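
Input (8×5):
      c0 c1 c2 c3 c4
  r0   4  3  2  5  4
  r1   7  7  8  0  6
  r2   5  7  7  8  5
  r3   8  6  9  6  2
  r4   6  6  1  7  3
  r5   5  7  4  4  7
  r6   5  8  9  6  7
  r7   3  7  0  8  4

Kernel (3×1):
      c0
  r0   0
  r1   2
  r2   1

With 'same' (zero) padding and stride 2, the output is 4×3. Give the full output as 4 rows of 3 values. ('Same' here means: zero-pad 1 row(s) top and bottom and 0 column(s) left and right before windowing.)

Output[0,0]: The receptive field on the zero-padded input at this output position is [0 / 4 / 7]. Elementwise product with the kernel and sum: 4·2 + 7·1.
Output[0,1]: The receptive field on the zero-padded input at this output position is [0 / 2 / 8]. Elementwise product with the kernel and sum: 2·2 + 8·1.

15 12 14
18 23 12
17 6 13
13 18 18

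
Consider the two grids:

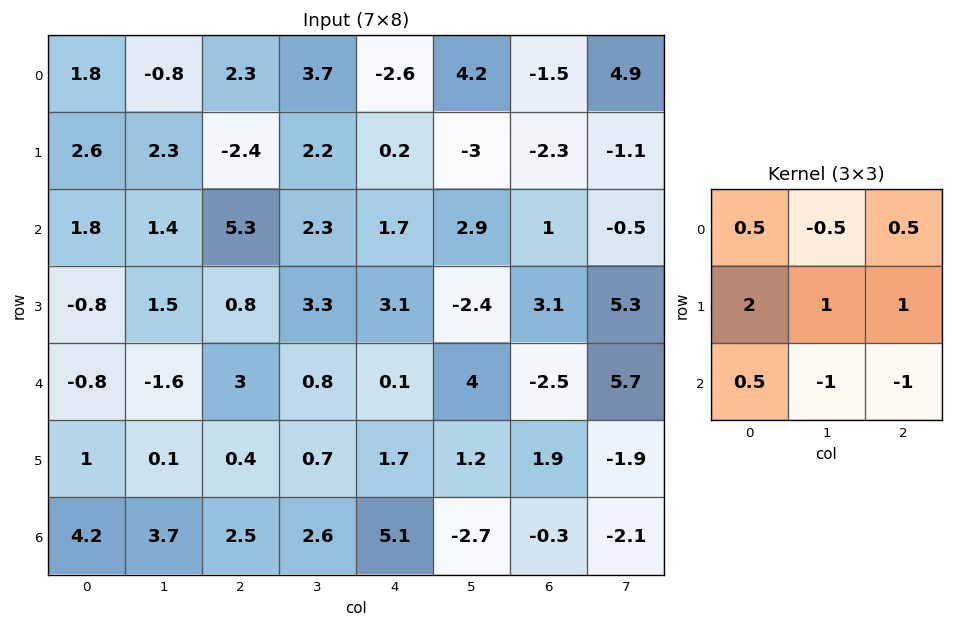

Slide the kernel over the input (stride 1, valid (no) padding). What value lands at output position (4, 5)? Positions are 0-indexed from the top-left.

The receptive field on the input at this output position is [4 -2.5 5.7 / 1.2 1.9 -1.9 / -2.7 -0.3 -2.1]. Elementwise product with the kernel and sum: 4·0.5 + -2.5·-0.5 + 5.7·0.5 + 1.2·2 + 1.9·1 + -1.9·1 + -2.7·0.5 + -0.3·-1 + -2.1·-1.

9.55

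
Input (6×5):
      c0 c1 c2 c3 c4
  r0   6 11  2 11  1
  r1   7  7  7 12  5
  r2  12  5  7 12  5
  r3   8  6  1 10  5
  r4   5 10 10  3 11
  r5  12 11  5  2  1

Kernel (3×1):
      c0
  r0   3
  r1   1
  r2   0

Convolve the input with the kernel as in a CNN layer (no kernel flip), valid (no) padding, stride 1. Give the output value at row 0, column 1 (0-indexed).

40

The receptive field on the input at this output position is [11 / 7 / 5]. Elementwise product with the kernel and sum: 11·3 + 7·1.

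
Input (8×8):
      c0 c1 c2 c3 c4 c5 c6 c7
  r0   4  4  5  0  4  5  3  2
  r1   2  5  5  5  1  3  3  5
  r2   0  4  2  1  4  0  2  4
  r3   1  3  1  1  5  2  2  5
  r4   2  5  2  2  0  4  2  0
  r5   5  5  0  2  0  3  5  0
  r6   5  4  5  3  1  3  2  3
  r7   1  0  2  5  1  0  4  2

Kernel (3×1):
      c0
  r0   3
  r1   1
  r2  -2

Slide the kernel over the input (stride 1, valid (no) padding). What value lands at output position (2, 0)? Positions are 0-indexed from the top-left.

-3

The receptive field on the input at this output position is [0 / 1 / 2]. Elementwise product with the kernel and sum: 0·3 + 1·1 + 2·-2.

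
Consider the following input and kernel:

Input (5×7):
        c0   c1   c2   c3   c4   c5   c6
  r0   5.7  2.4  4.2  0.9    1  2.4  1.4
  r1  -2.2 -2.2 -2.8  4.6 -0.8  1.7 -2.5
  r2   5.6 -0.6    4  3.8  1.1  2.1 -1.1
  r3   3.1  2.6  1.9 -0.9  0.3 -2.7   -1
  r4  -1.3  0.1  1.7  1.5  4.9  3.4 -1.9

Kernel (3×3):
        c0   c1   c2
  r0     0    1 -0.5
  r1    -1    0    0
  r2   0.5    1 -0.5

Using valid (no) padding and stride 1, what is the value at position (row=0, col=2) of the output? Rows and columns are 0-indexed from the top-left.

The receptive field on the input at this output position is [4.2 0.9 1 / -2.8 4.6 -0.8 / 4 3.8 1.1]. Elementwise product with the kernel and sum: 0.9·1 + 1·-0.5 + -2.8·-1 + 4·0.5 + 3.8·1 + 1.1·-0.5.

8.45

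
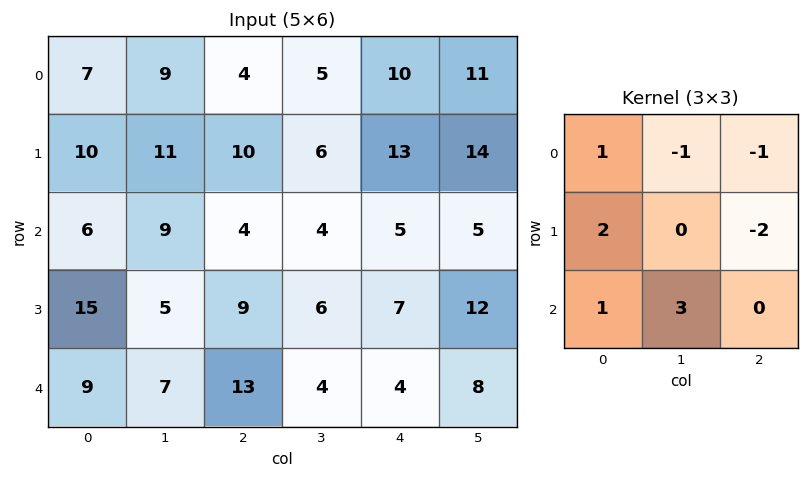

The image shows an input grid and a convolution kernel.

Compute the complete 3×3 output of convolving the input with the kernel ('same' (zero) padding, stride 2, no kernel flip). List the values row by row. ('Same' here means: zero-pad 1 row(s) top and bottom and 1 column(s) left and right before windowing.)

Output[0,0]: The receptive field on the zero-padded input at this output position is [0 0 0 / 0 7 9 / 0 10 11]. Elementwise product with the kernel and sum: 0·1 + 0·-1 + 0·-1 + 0·2 + 9·-2 + 0·1 + 10·3.

12 49 33
6 37 4
-34 -4 -21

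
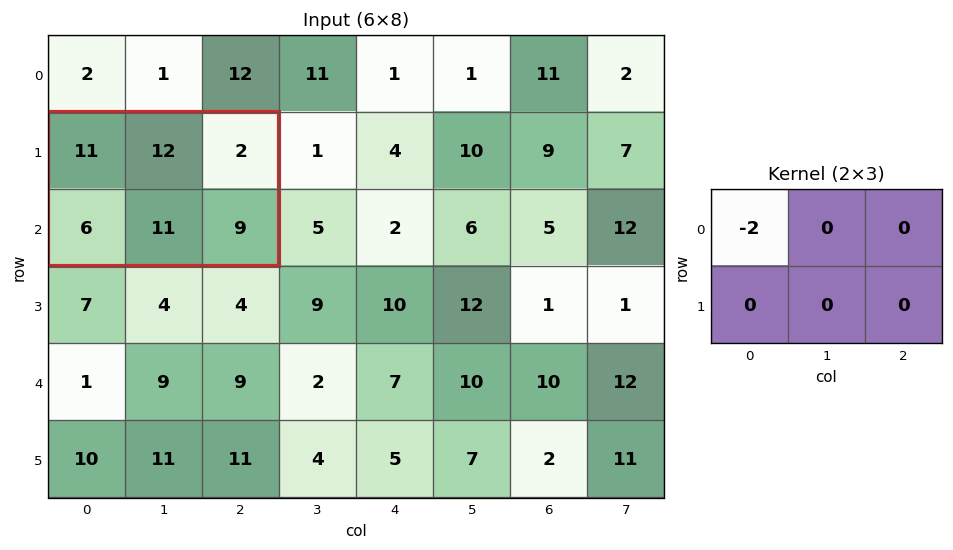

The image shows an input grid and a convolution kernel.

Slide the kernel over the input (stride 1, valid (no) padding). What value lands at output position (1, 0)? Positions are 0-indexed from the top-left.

The receptive field on the input at this output position is [11 12 2 / 6 11 9]. Elementwise product with the kernel and sum: 11·-2.

-22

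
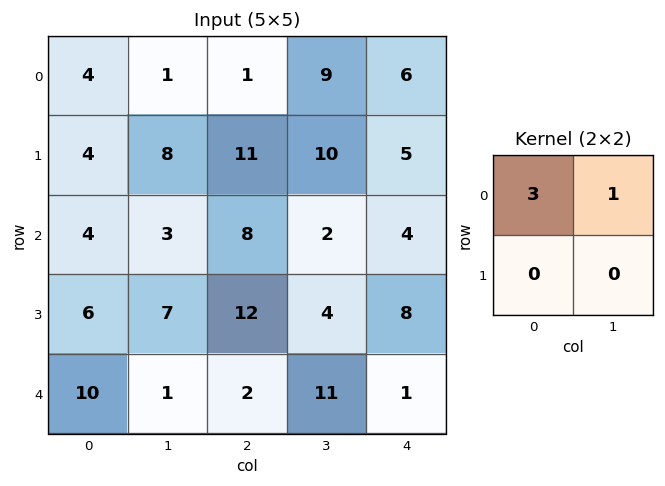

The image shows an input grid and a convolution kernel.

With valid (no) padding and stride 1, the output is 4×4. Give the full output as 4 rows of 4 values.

Output[0,0]: The receptive field on the input at this output position is [4 1 / 4 8]. Elementwise product with the kernel and sum: 4·3 + 1·1.
Output[0,1]: The receptive field on the input at this output position is [1 1 / 8 11]. Elementwise product with the kernel and sum: 1·3 + 1·1.

13 4 12 33
20 35 43 35
15 17 26 10
25 33 40 20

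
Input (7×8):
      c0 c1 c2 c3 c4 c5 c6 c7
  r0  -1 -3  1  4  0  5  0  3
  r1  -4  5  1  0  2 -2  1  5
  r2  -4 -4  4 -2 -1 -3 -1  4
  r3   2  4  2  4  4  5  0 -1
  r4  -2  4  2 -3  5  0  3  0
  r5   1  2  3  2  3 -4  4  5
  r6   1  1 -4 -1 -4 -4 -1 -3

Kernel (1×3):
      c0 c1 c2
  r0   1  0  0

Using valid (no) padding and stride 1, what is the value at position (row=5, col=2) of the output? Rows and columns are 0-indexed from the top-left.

The receptive field on the input at this output position is [3 2 3]. Elementwise product with the kernel and sum: 3·1.

3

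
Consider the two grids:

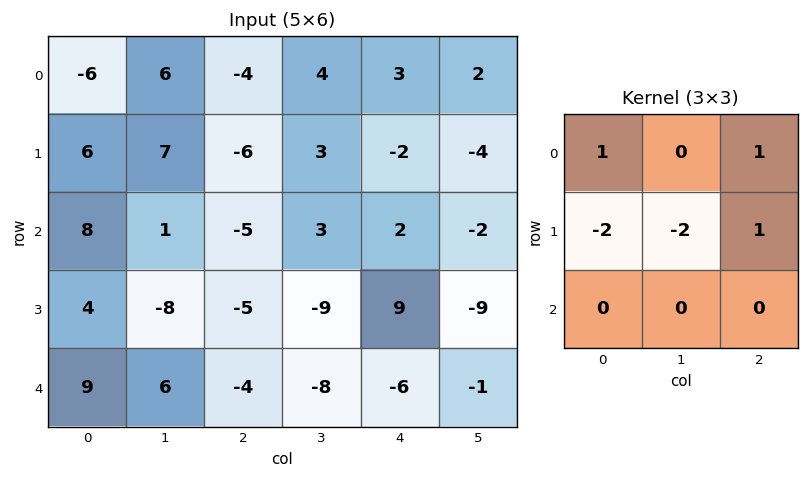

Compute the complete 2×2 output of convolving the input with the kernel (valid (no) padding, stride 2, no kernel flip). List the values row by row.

-42 3
6 34

Output[0,0]: The receptive field on the input at this output position is [-6 6 -4 / 6 7 -6 / 8 1 -5]. Elementwise product with the kernel and sum: -6·1 + -4·1 + 6·-2 + 7·-2 + -6·1.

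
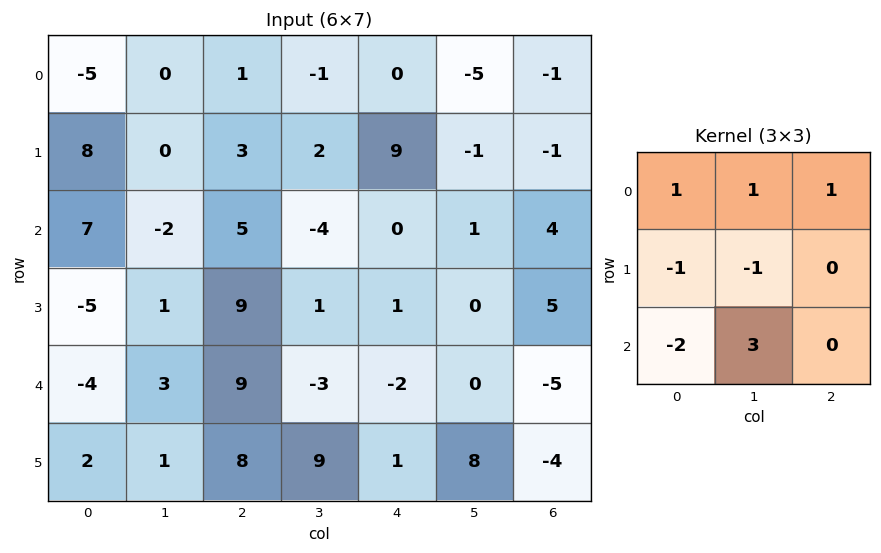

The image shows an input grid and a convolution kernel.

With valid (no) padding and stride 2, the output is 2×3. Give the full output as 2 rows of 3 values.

Output[0,0]: The receptive field on the input at this output position is [-5 0 1 / 8 0 3 / 7 -2 5]. Elementwise product with the kernel and sum: -5·1 + 0·1 + 1·1 + 8·-1 + 0·-1 + 7·-2 + -2·3.

-32 -27 -11
31 -36 8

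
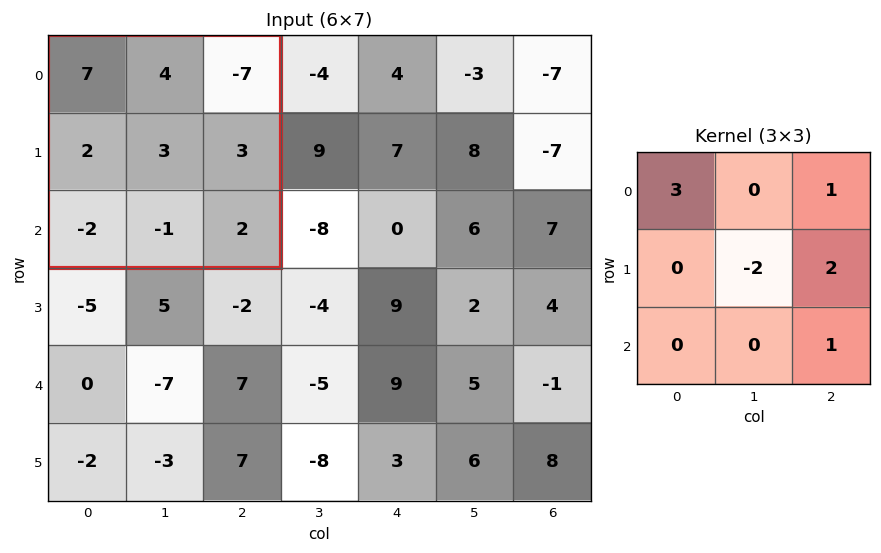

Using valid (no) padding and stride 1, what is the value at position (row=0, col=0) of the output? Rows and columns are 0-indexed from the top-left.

16

The receptive field on the input at this output position is [7 4 -7 / 2 3 3 / -2 -1 2]. Elementwise product with the kernel and sum: 7·3 + -7·1 + 3·-2 + 3·2 + 2·1.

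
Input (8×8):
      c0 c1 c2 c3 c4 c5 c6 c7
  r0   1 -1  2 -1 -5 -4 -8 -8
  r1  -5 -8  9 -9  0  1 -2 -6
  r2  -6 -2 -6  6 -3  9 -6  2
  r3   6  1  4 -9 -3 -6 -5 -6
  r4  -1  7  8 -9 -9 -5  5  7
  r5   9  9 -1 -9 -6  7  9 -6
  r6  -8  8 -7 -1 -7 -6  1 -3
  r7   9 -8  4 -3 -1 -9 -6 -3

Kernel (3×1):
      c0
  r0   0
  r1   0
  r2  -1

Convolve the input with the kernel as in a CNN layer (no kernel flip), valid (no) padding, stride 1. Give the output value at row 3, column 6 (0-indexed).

-9

The receptive field on the input at this output position is [-5 / 5 / 9]. Elementwise product with the kernel and sum: 9·-1.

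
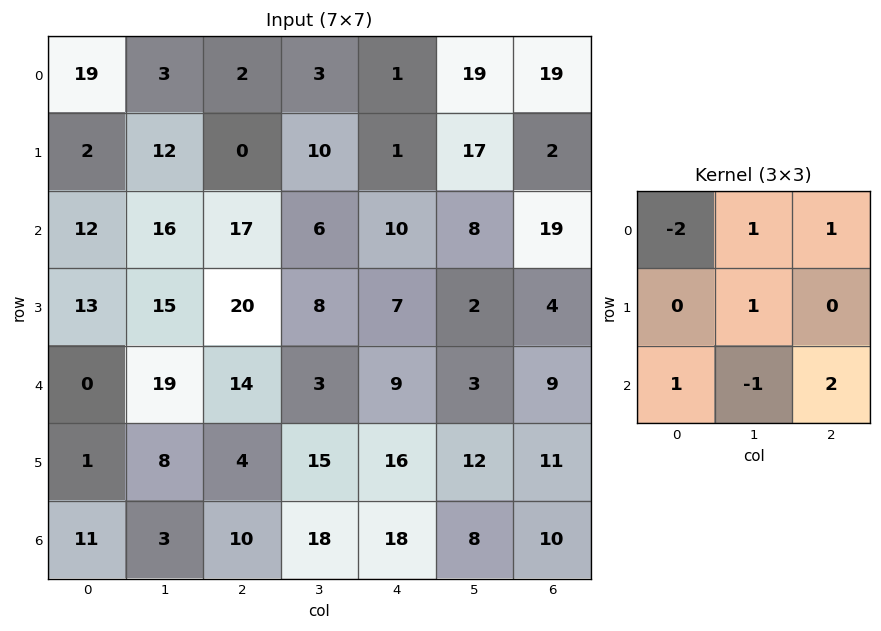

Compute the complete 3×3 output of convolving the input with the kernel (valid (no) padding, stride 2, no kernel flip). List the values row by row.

Output[0,0]: The receptive field on the input at this output position is [19 3 2 / 2 12 0 / 12 16 17]. Elementwise product with the kernel and sum: 19·-2 + 3·1 + 2·1 + 12·1 + 12·1 + 16·-1 + 17·2.

9 41 93
33 19 33
69 27 36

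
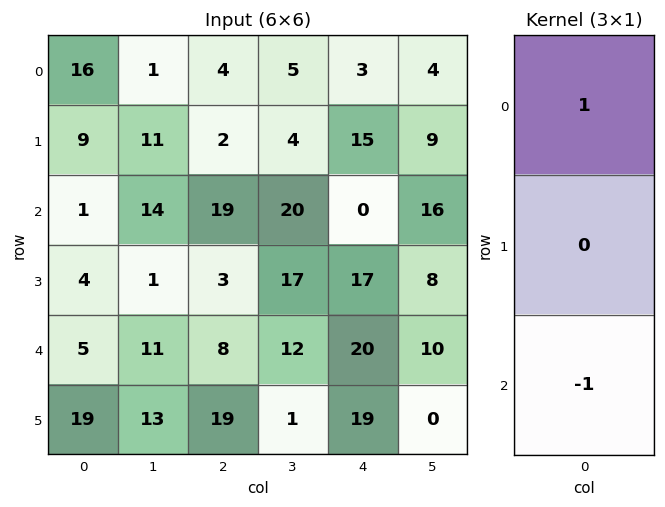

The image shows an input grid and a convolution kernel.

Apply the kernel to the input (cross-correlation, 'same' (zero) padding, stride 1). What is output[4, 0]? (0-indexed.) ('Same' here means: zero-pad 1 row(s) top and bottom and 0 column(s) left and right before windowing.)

-15

The receptive field on the zero-padded input at this output position is [4 / 5 / 19]. Elementwise product with the kernel and sum: 4·1 + 19·-1.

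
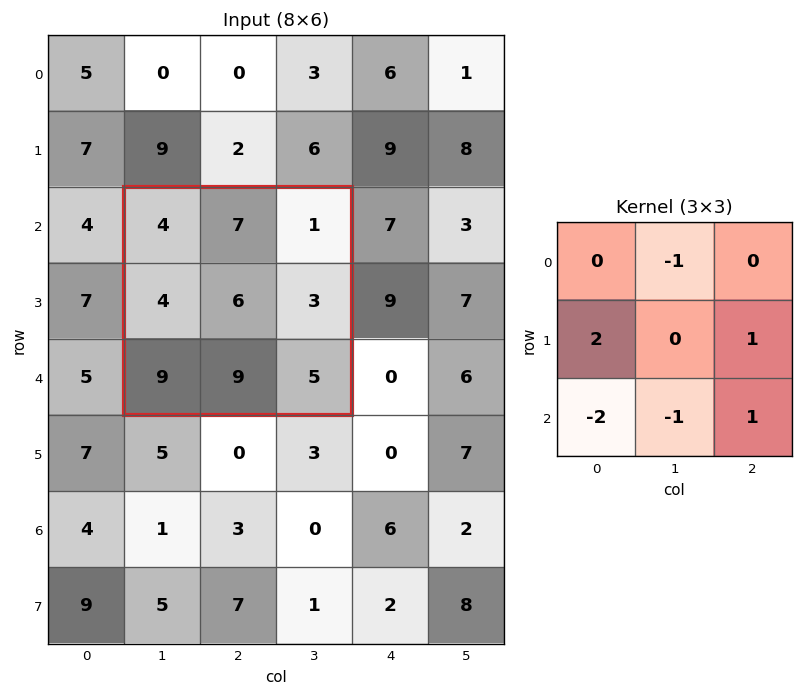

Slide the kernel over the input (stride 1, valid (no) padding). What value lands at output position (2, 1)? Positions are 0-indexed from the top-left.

-18

The receptive field on the input at this output position is [4 7 1 / 4 6 3 / 9 9 5]. Elementwise product with the kernel and sum: 7·-1 + 4·2 + 3·1 + 9·-2 + 9·-1 + 5·1.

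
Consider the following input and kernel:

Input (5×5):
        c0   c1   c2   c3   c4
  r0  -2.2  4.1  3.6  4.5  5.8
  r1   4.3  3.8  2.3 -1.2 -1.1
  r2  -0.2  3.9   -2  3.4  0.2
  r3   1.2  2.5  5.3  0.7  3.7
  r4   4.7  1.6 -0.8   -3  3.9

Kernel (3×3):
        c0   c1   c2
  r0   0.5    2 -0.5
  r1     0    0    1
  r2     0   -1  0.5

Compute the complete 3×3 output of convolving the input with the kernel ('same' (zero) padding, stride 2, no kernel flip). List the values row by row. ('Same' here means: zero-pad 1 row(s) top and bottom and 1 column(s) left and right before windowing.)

1.7 1.6 1.1
10.65 5.55 -6.5
2.75 8.5 7.75

Output[0,0]: The receptive field on the zero-padded input at this output position is [0 0 0 / 0 -2.2 4.1 / 0 4.3 3.8]. Elementwise product with the kernel and sum: 0·0.5 + 0·2 + 0·-0.5 + 4.1·1 + 4.3·-1 + 3.8·0.5.
Output[0,1]: The receptive field on the zero-padded input at this output position is [0 0 0 / 4.1 3.6 4.5 / 3.8 2.3 -1.2]. Elementwise product with the kernel and sum: 0·0.5 + 0·2 + 0·-0.5 + 4.5·1 + 2.3·-1 + -1.2·0.5.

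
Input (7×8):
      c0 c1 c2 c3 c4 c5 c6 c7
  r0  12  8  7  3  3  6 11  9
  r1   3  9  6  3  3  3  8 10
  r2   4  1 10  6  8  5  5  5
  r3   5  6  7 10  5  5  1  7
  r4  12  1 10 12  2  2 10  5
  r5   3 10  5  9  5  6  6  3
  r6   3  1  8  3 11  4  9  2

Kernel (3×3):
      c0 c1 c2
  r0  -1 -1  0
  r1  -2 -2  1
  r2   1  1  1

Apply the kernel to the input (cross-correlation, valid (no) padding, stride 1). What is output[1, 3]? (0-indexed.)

The receptive field on the input at this output position is [3 3 3 / 6 8 5 / 10 5 5]. Elementwise product with the kernel and sum: 3·-1 + 3·-1 + 6·-2 + 8·-2 + 5·1 + 10·1 + 5·1 + 5·1.

-9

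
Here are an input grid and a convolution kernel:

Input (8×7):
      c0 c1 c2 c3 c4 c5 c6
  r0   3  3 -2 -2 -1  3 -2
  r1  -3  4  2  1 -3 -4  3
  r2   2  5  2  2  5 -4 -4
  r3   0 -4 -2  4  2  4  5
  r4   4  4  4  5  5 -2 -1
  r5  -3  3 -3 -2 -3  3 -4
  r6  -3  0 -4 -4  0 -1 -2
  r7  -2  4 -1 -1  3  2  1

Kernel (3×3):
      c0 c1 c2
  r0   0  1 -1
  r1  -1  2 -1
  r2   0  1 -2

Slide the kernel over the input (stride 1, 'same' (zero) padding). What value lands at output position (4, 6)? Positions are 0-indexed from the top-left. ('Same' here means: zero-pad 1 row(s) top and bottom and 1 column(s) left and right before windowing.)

The receptive field on the zero-padded input at this output position is [4 5 0 / -2 -1 0 / 3 -4 0]. Elementwise product with the kernel and sum: 5·1 + 0·-1 + -2·-1 + -1·2 + 0·-1 + -4·1 + 0·-2.

1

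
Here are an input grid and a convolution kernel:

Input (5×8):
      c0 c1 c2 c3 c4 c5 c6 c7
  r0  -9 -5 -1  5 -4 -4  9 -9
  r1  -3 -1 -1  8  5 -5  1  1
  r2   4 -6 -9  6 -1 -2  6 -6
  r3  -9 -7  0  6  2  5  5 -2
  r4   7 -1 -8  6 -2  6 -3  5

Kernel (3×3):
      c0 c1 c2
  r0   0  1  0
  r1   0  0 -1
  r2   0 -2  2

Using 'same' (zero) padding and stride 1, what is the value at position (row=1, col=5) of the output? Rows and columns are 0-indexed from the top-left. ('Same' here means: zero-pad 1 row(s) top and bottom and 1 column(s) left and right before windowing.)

11

The receptive field on the zero-padded input at this output position is [-4 -4 9 / 5 -5 1 / -1 -2 6]. Elementwise product with the kernel and sum: -4·1 + 1·-1 + -2·-2 + 6·2.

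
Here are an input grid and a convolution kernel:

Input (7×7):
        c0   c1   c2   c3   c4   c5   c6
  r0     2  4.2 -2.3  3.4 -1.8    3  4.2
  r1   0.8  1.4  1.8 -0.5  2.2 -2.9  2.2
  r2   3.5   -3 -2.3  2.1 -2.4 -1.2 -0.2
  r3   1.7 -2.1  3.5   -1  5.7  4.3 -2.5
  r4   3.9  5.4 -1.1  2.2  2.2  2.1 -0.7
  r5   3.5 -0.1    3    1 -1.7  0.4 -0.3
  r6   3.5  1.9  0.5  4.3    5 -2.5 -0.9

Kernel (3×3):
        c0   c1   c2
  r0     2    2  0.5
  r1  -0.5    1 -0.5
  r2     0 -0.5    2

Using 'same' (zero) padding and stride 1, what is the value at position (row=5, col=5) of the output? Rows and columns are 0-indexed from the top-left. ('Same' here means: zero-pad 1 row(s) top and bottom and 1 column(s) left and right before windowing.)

9.1

The receptive field on the zero-padded input at this output position is [2.2 2.1 -0.7 / -1.7 0.4 -0.3 / 5 -2.5 -0.9]. Elementwise product with the kernel and sum: 2.2·2 + 2.1·2 + -0.7·0.5 + -1.7·-0.5 + 0.4·1 + -0.3·-0.5 + -2.5·-0.5 + -0.9·2.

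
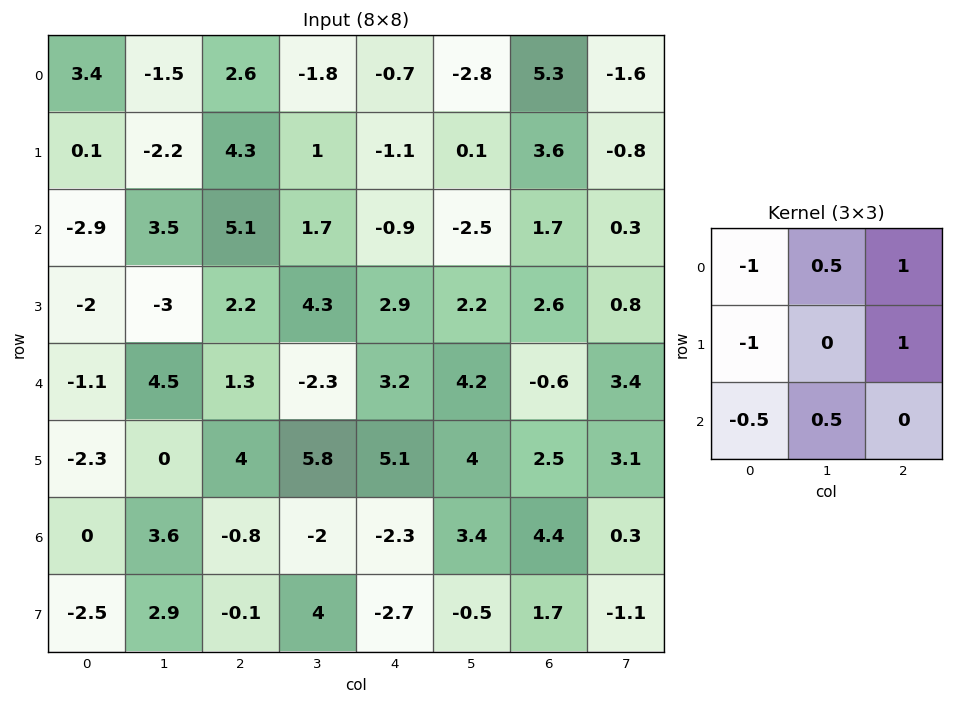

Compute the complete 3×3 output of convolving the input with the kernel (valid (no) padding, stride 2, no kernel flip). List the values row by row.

Output[0,0]: The receptive field on the input at this output position is [3.4 -1.5 2.6 / 0.1 -2.2 4.3 / -2.9 3.5 5.1]. Elementwise product with the kernel and sum: 3.4·-1 + -1.5·0.5 + 2.6·1 + 0.1·-1 + 4.3·1 + -2.9·-0.5 + 3.5·0.5.
Output[0,1]: The receptive field on the input at this output position is [2.6 -1.8 -0.7 / 4.3 1 -1.1 / 5.1 1.7 -0.9]. Elementwise product with the kernel and sum: 2.6·-1 + -1.8·0.5 + -0.7·1 + 4.3·-1 + -1.1·1 + 5.1·-0.5 + 1.7·0.5.

5.85 -11.3 8.5
16.75 -6.25 1.55
12.75 1.25 -1.45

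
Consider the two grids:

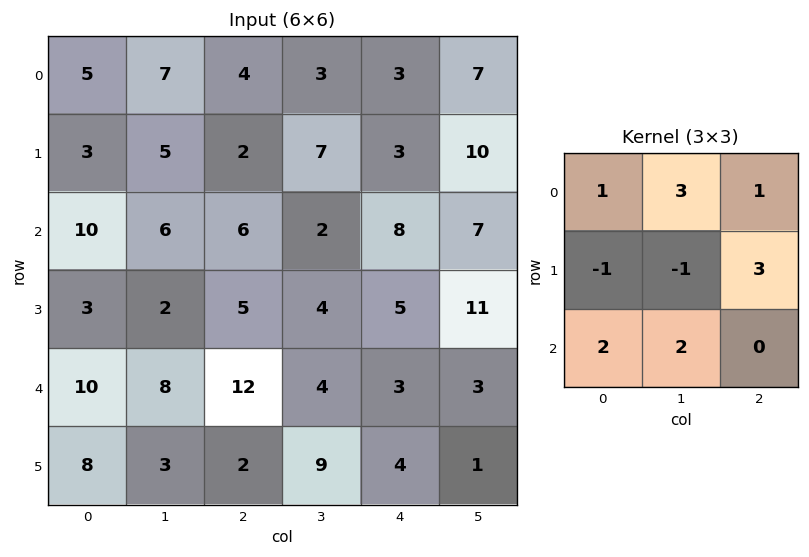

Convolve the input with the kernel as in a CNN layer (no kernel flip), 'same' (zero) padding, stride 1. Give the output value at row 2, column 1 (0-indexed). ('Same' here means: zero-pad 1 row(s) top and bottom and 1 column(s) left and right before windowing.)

32

The receptive field on the zero-padded input at this output position is [3 5 2 / 10 6 6 / 3 2 5]. Elementwise product with the kernel and sum: 3·1 + 5·3 + 2·1 + 10·-1 + 6·-1 + 6·3 + 3·2 + 2·2.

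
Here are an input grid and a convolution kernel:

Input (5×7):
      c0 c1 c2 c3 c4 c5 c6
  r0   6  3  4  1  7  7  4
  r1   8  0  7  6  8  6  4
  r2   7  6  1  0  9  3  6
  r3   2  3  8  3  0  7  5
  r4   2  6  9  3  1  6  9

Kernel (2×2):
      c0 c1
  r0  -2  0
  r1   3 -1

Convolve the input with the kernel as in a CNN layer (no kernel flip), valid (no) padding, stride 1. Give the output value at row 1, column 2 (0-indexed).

The receptive field on the input at this output position is [7 6 / 1 0]. Elementwise product with the kernel and sum: 7·-2 + 1·3 + 0·-1.

-11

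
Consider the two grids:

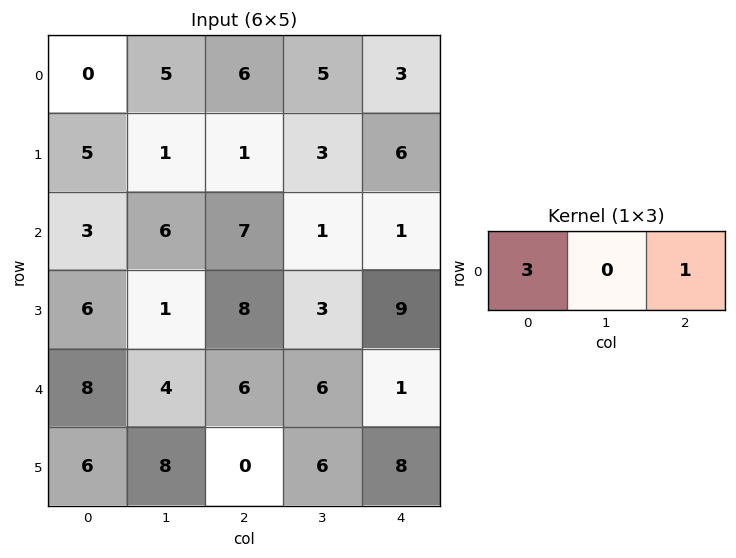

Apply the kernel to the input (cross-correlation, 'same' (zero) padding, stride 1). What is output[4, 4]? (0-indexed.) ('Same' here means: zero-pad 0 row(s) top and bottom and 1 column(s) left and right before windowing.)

The receptive field on the zero-padded input at this output position is [6 1 0]. Elementwise product with the kernel and sum: 6·3 + 0·1.

18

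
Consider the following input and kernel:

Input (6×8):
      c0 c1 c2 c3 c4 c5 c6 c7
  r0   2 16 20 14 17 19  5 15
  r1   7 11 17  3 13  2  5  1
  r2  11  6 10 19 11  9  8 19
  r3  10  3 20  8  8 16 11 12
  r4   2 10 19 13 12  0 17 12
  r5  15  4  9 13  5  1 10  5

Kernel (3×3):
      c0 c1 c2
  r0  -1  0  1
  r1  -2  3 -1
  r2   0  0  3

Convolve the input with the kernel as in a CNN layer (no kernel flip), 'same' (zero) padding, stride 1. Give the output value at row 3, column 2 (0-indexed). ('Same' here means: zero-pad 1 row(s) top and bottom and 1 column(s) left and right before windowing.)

The receptive field on the zero-padded input at this output position is [6 10 19 / 3 20 8 / 10 19 13]. Elementwise product with the kernel and sum: 6·-1 + 19·1 + 3·-2 + 20·3 + 8·-1 + 13·3.

98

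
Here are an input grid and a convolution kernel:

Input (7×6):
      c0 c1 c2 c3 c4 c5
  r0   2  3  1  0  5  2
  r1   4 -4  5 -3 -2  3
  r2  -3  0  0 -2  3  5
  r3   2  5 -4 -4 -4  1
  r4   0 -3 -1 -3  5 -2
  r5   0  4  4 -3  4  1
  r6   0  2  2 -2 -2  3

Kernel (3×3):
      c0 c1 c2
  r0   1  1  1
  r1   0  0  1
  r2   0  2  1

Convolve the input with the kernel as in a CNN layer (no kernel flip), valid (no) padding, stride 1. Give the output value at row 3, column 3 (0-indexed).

0

The receptive field on the input at this output position is [-4 -4 1 / -3 5 -2 / -3 4 1]. Elementwise product with the kernel and sum: -4·1 + -4·1 + 1·1 + -2·1 + 4·2 + 1·1.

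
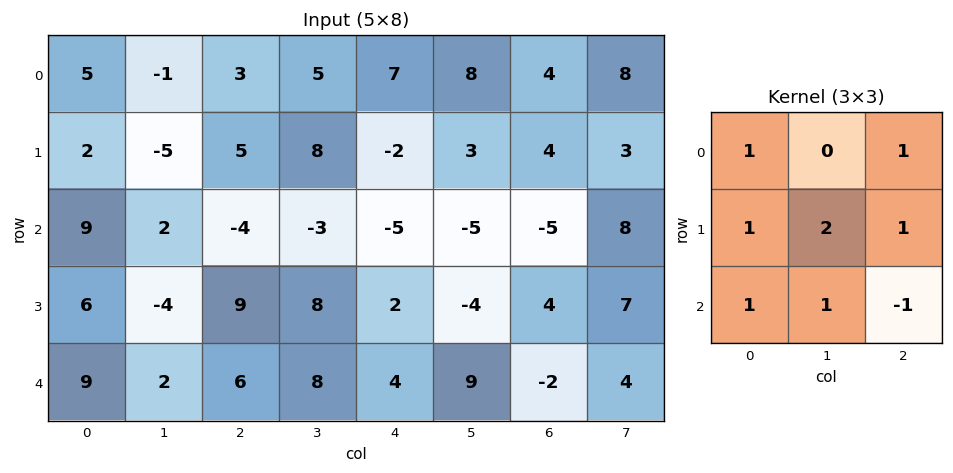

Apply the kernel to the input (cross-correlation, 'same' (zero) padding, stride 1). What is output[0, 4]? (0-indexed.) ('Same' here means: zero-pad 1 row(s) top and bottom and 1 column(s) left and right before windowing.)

30

The receptive field on the zero-padded input at this output position is [0 0 0 / 5 7 8 / 8 -2 3]. Elementwise product with the kernel and sum: 0·1 + 0·1 + 5·1 + 7·2 + 8·1 + 8·1 + -2·1 + 3·-1.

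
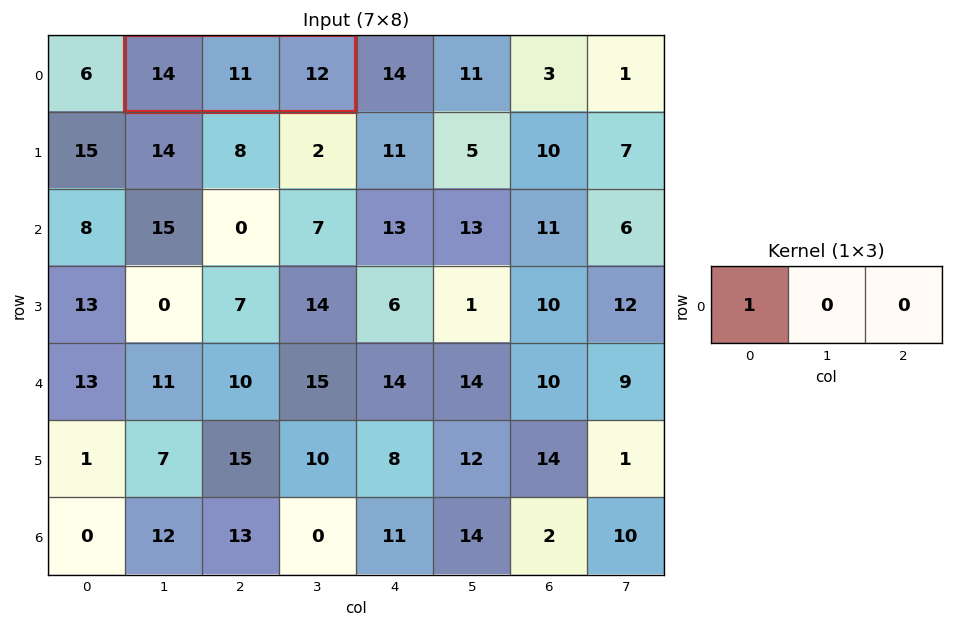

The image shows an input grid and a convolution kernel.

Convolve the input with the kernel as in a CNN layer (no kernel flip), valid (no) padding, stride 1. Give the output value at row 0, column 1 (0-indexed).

14

The receptive field on the input at this output position is [14 11 12]. Elementwise product with the kernel and sum: 14·1.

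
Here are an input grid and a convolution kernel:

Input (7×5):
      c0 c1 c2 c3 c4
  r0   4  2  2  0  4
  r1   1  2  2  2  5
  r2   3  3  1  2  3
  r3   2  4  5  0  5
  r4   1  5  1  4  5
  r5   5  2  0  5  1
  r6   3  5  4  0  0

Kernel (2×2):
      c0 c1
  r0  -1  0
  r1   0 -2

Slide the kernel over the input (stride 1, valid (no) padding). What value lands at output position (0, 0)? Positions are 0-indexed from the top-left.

The receptive field on the input at this output position is [4 2 / 1 2]. Elementwise product with the kernel and sum: 4·-1 + 2·-2.

-8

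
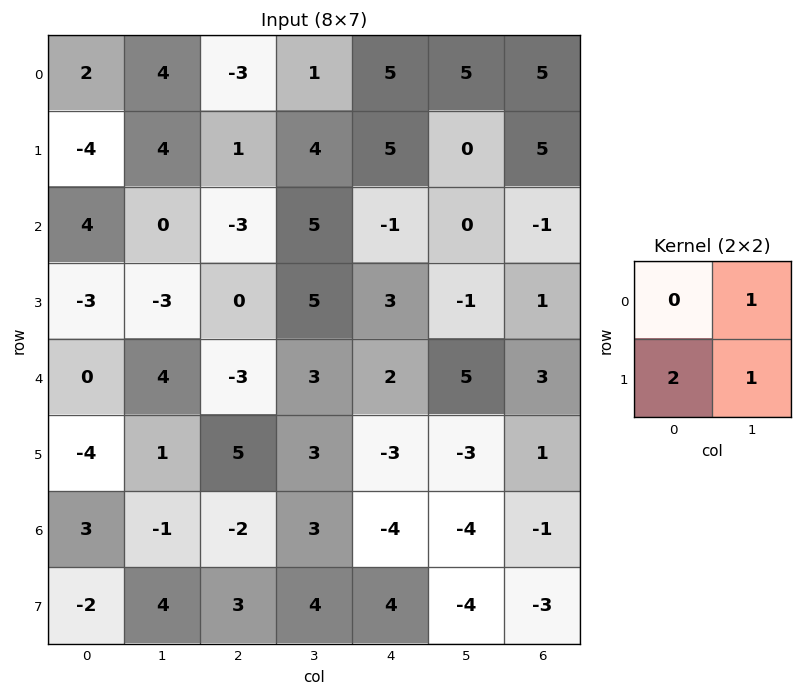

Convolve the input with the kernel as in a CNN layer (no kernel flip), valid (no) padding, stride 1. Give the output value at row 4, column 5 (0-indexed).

The receptive field on the input at this output position is [5 3 / -3 1]. Elementwise product with the kernel and sum: 3·1 + -3·2 + 1·1.

-2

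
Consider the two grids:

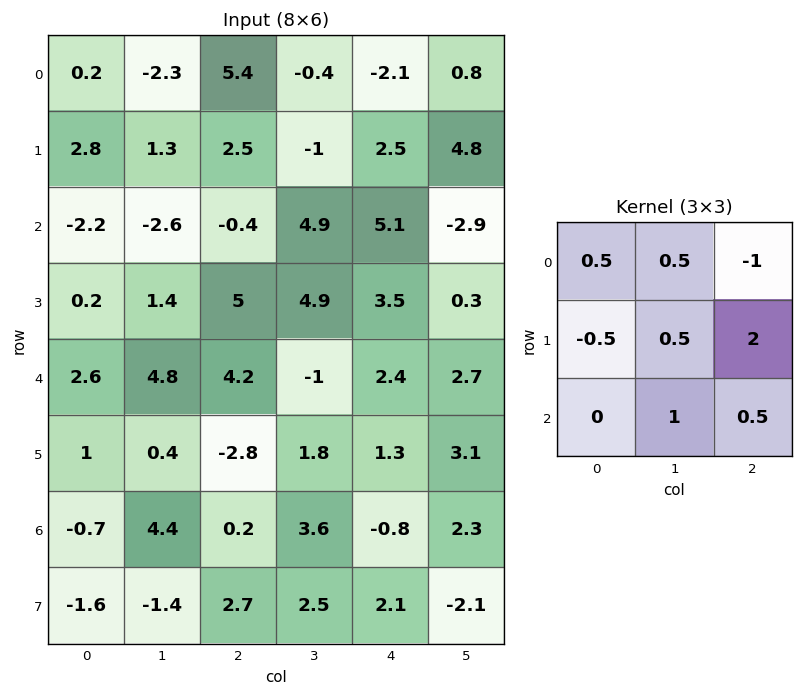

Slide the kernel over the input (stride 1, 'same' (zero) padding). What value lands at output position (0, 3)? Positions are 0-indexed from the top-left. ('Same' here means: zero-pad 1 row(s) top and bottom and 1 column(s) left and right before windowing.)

-6.85

The receptive field on the zero-padded input at this output position is [0 0 0 / 5.4 -0.4 -2.1 / 2.5 -1 2.5]. Elementwise product with the kernel and sum: 0·0.5 + 0·0.5 + 0·-1 + 5.4·-0.5 + -0.4·0.5 + -2.1·2 + -1·1 + 2.5·0.5.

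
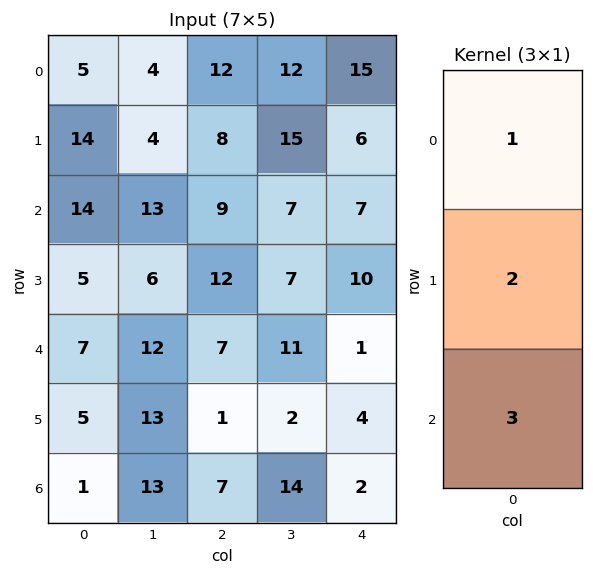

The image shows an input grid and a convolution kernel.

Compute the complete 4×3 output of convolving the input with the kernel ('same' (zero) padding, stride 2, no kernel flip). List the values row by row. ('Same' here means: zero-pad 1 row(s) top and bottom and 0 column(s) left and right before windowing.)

52 48 48
57 62 50
34 29 24
7 15 8

Output[0,0]: The receptive field on the zero-padded input at this output position is [0 / 5 / 14]. Elementwise product with the kernel and sum: 0·1 + 5·2 + 14·3.
Output[0,1]: The receptive field on the zero-padded input at this output position is [0 / 12 / 8]. Elementwise product with the kernel and sum: 0·1 + 12·2 + 8·3.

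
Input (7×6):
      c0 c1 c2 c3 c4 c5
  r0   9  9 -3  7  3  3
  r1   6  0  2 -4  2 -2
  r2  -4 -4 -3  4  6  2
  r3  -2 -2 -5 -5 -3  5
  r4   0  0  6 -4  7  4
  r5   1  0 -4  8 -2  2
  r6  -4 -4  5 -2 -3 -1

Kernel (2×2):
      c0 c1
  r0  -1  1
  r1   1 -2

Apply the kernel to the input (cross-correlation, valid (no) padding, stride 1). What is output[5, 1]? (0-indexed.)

-18

The receptive field on the input at this output position is [0 -4 / -4 5]. Elementwise product with the kernel and sum: 0·-1 + -4·1 + -4·1 + 5·-2.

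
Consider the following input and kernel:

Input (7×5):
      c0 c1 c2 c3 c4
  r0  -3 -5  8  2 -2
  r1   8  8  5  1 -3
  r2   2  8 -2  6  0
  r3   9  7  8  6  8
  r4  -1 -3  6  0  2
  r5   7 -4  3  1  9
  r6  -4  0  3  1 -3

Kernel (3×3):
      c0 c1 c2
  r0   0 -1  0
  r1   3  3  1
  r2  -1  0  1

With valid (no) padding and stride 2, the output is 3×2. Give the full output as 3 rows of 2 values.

Output[0,0]: The receptive field on the input at this output position is [-3 -5 8 / 8 8 5 / 2 8 -2]. Elementwise product with the kernel and sum: -5·-1 + 8·3 + 8·3 + 5·1 + 2·-1 + -2·1.
Output[0,1]: The receptive field on the input at this output position is [8 2 -2 / 5 1 -3 / -2 6 0]. Elementwise product with the kernel and sum: 2·-1 + 5·3 + 1·3 + -3·1 + -2·-1 + 0·1.

54 15
55 40
22 15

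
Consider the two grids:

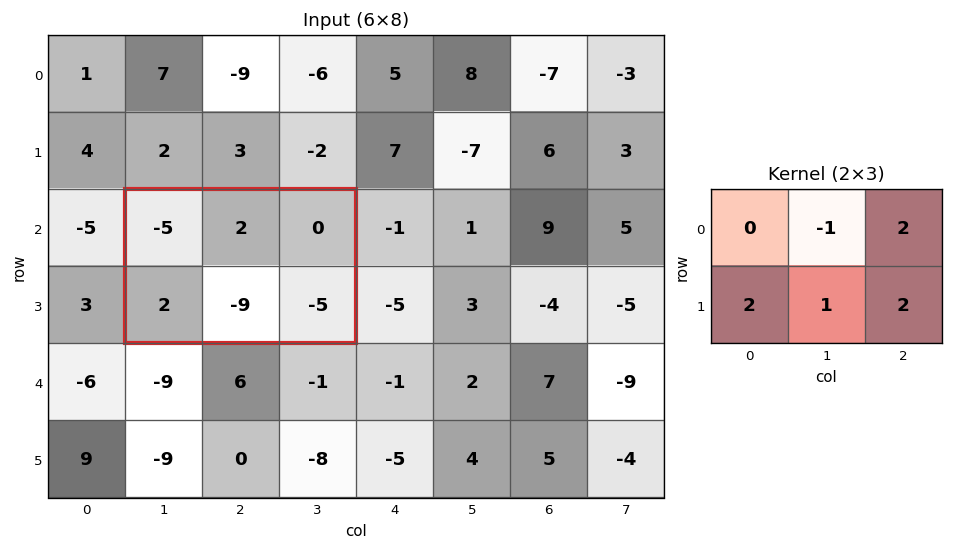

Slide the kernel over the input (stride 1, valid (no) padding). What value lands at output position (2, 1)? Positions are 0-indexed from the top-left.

-17

The receptive field on the input at this output position is [-5 2 0 / 2 -9 -5]. Elementwise product with the kernel and sum: 2·-1 + 0·2 + 2·2 + -9·1 + -5·2.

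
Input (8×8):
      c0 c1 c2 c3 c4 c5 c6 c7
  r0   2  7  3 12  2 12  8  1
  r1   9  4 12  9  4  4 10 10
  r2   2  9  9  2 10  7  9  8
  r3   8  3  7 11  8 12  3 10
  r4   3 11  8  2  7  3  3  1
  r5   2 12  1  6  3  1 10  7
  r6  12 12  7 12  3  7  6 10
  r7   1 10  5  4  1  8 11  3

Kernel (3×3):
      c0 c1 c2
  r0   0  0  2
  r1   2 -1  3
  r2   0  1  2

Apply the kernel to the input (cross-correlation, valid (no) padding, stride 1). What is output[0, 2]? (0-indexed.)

53

The receptive field on the input at this output position is [3 12 2 / 12 9 4 / 9 2 10]. Elementwise product with the kernel and sum: 2·2 + 12·2 + 9·-1 + 4·3 + 2·1 + 10·2.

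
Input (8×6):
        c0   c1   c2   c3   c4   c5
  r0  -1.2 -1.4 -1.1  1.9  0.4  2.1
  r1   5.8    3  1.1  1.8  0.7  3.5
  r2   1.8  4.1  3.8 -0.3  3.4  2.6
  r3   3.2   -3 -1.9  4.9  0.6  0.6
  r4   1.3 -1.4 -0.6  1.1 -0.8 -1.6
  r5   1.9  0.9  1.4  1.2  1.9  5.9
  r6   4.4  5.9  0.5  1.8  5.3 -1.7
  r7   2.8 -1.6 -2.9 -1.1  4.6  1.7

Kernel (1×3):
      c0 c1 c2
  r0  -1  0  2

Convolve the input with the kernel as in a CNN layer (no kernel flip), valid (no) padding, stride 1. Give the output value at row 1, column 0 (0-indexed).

-3.6

The receptive field on the input at this output position is [5.8 3 1.1]. Elementwise product with the kernel and sum: 5.8·-1 + 1.1·2.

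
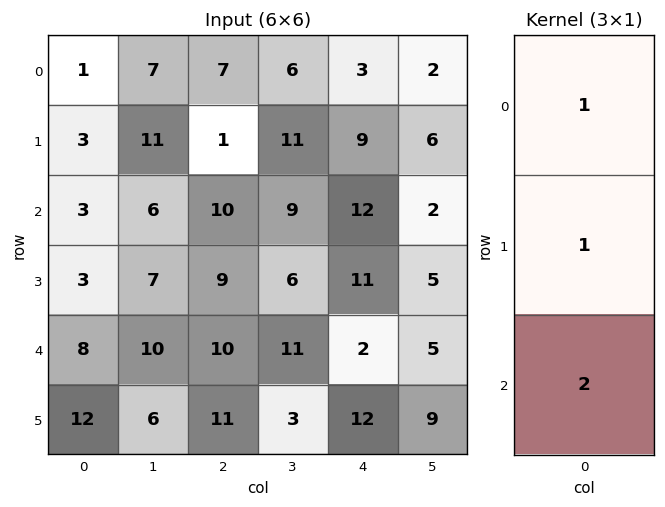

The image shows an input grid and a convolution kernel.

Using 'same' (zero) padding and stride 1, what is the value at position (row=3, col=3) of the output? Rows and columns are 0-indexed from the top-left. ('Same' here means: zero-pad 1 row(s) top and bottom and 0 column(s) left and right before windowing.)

The receptive field on the zero-padded input at this output position is [9 / 6 / 11]. Elementwise product with the kernel and sum: 9·1 + 6·1 + 11·2.

37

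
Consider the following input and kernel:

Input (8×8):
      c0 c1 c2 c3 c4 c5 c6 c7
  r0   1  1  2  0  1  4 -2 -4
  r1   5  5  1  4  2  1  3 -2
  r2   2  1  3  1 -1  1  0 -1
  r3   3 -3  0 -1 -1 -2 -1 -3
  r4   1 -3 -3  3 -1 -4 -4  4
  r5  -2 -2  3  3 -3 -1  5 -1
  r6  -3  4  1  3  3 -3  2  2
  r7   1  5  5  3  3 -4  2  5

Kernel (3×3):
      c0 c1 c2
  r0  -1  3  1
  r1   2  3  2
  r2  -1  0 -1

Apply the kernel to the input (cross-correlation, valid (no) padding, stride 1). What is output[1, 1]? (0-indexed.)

19

The receptive field on the input at this output position is [5 1 4 / 1 3 1 / -3 0 -1]. Elementwise product with the kernel and sum: 5·-1 + 1·3 + 4·1 + 1·2 + 3·3 + 1·2 + -3·-1 + -1·-1.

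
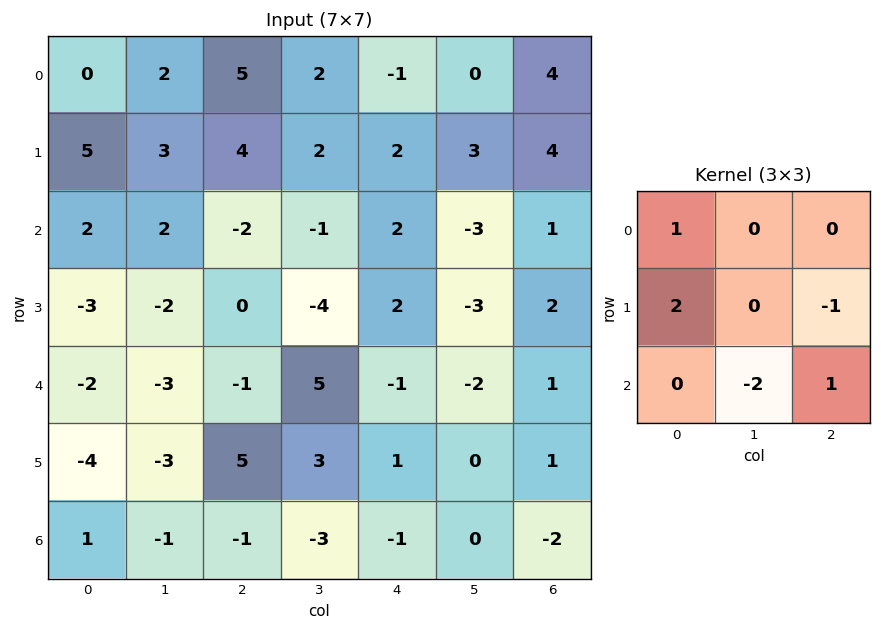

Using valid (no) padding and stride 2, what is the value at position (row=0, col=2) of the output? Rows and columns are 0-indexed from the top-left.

The receptive field on the input at this output position is [-1 0 4 / 2 3 4 / 2 -3 1]. Elementwise product with the kernel and sum: -1·1 + 2·2 + 4·-1 + -3·-2 + 1·1.

6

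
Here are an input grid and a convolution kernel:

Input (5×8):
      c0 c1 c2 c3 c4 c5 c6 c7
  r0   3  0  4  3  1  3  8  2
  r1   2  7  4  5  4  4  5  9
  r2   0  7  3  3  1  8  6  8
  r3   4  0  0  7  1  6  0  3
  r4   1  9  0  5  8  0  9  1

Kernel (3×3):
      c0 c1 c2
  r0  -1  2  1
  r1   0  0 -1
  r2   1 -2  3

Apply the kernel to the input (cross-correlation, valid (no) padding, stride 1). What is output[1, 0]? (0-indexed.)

The receptive field on the input at this output position is [2 7 4 / 0 7 3 / 4 0 0]. Elementwise product with the kernel and sum: 2·-1 + 7·2 + 4·1 + 3·-1 + 4·1 + 0·-2 + 0·3.

17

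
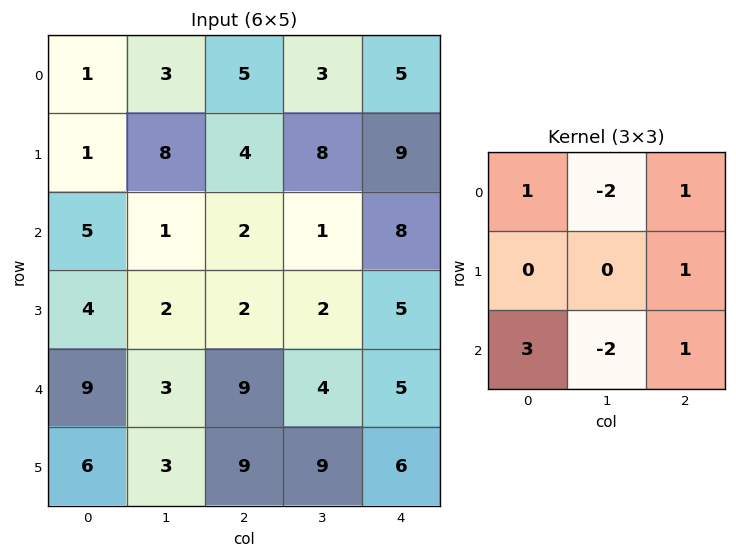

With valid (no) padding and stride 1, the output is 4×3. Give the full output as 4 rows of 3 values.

19 4 25
1 13 12
37 -5 37
32 4 23

Output[0,0]: The receptive field on the input at this output position is [1 3 5 / 1 8 4 / 5 1 2]. Elementwise product with the kernel and sum: 1·1 + 3·-2 + 5·1 + 4·1 + 5·3 + 1·-2 + 2·1.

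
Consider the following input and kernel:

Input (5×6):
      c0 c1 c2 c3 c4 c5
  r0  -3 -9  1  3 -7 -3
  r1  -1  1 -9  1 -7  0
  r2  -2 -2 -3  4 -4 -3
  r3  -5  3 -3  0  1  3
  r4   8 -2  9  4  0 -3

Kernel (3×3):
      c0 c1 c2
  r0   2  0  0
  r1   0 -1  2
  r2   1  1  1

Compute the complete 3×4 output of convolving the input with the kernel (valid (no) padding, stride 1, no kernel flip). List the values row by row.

-32 -8 -16 10
-11 13 -32 4
2 10 9 14

Output[0,0]: The receptive field on the input at this output position is [-3 -9 1 / -1 1 -9 / -2 -2 -3]. Elementwise product with the kernel and sum: -3·2 + 1·-1 + -9·2 + -2·1 + -2·1 + -3·1.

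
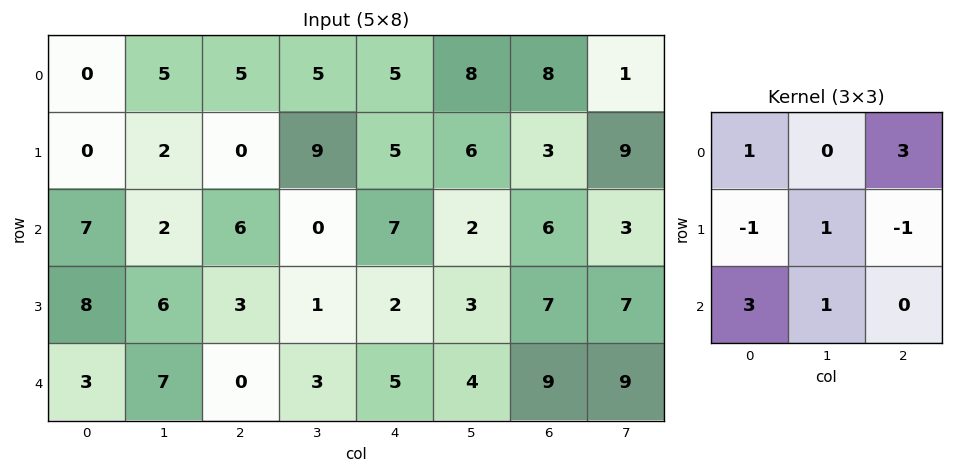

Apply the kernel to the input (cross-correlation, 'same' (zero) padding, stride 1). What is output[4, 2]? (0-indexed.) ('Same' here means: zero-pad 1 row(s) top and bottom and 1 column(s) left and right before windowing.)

-1

The receptive field on the zero-padded input at this output position is [6 3 1 / 7 0 3 / 0 0 0]. Elementwise product with the kernel and sum: 6·1 + 1·3 + 7·-1 + 0·1 + 3·-1 + 0·3 + 0·1.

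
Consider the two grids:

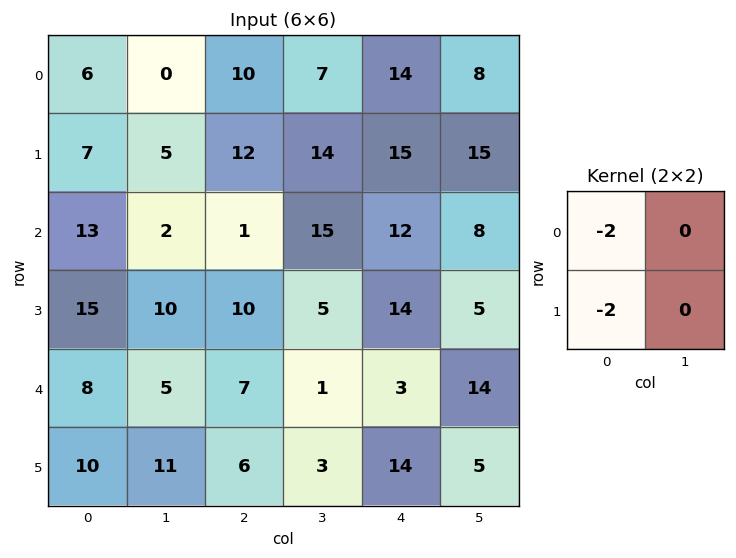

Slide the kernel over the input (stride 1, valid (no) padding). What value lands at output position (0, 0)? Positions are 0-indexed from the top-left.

The receptive field on the input at this output position is [6 0 / 7 5]. Elementwise product with the kernel and sum: 6·-2 + 7·-2.

-26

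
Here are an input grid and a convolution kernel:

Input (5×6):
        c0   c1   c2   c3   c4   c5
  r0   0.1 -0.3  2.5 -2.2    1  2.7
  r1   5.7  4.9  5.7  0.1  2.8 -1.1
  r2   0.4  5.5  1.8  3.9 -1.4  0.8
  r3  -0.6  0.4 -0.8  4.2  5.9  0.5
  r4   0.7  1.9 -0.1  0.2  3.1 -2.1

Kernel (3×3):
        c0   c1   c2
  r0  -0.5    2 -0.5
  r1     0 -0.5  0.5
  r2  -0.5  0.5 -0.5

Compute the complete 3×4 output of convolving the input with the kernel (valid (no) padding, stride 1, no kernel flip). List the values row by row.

0.15 -0.35 -3.05 -3.25
3.15 7.25 -7.15 7.8
9.95 0.3 7.05 -5.35

Output[0,0]: The receptive field on the input at this output position is [0.1 -0.3 2.5 / 5.7 4.9 5.7 / 0.4 5.5 1.8]. Elementwise product with the kernel and sum: 0.1·-0.5 + -0.3·2 + 2.5·-0.5 + 4.9·-0.5 + 5.7·0.5 + 0.4·-0.5 + 5.5·0.5 + 1.8·-0.5.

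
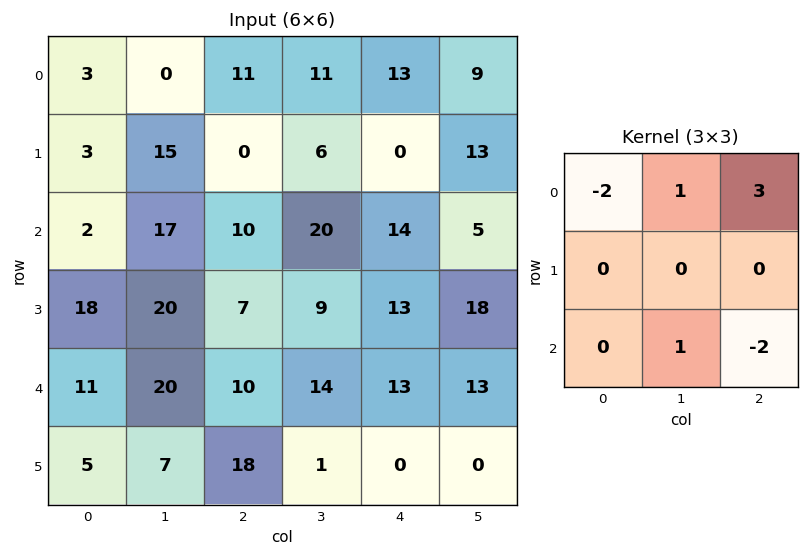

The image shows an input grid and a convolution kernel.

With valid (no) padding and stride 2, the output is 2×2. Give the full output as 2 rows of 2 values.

24 20
43 30

Output[0,0]: The receptive field on the input at this output position is [3 0 11 / 3 15 0 / 2 17 10]. Elementwise product with the kernel and sum: 3·-2 + 0·1 + 11·3 + 17·1 + 10·-2.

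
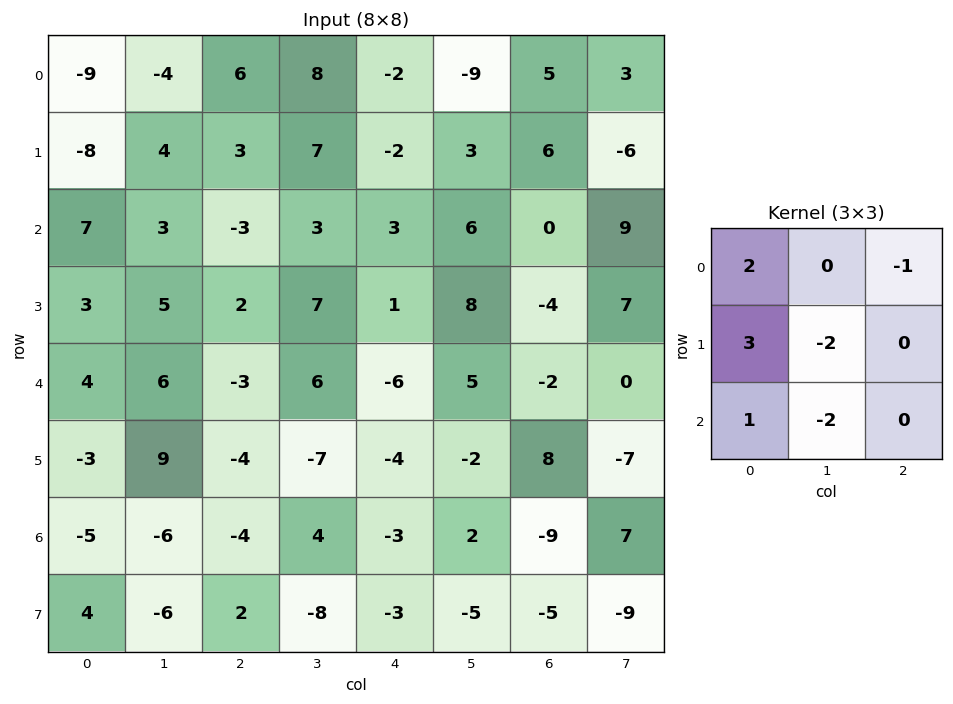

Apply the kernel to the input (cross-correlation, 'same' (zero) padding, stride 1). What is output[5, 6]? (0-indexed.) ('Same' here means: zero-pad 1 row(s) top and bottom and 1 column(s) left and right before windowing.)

The receptive field on the zero-padded input at this output position is [5 -2 0 / -2 8 -7 / 2 -9 7]. Elementwise product with the kernel and sum: 5·2 + 0·-1 + -2·3 + 8·-2 + 2·1 + -9·-2.

8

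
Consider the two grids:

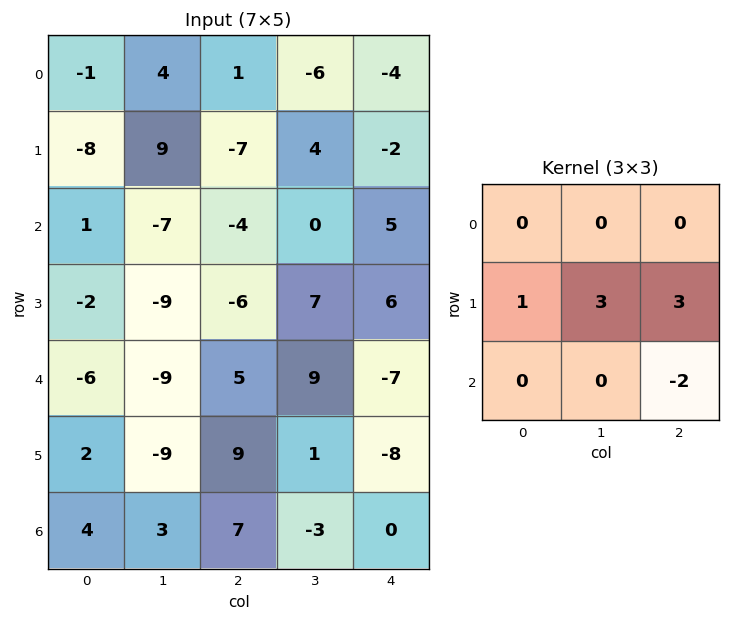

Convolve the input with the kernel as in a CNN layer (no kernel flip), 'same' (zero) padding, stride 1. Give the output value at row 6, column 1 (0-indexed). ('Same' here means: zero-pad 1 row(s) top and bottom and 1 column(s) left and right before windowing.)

The receptive field on the zero-padded input at this output position is [2 -9 9 / 4 3 7 / 0 0 0]. Elementwise product with the kernel and sum: 4·1 + 3·3 + 7·3 + 0·-2.

34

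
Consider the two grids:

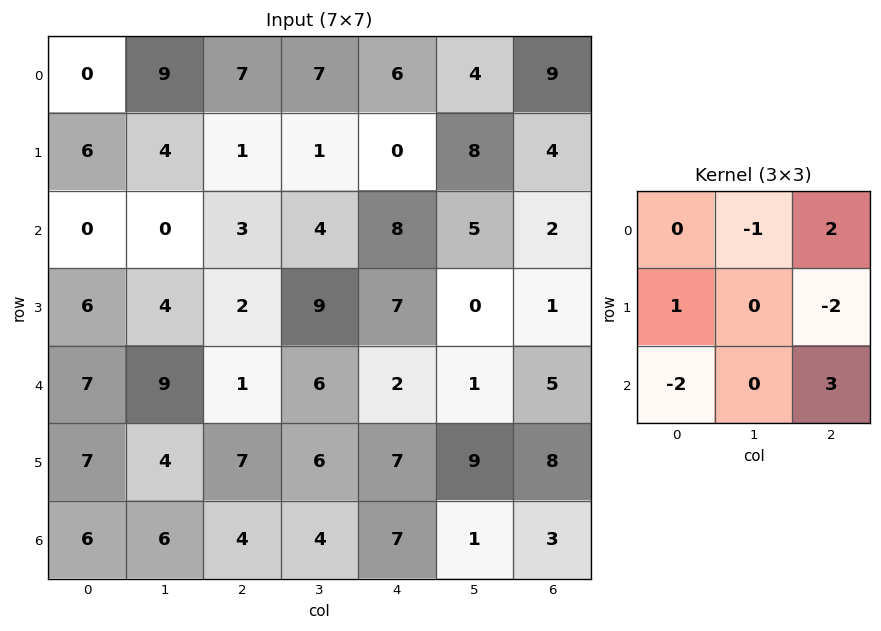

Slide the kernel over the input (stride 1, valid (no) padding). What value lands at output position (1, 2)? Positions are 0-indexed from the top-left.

The receptive field on the input at this output position is [1 1 0 / 3 4 8 / 2 9 7]. Elementwise product with the kernel and sum: 1·-1 + 0·2 + 3·1 + 8·-2 + 2·-2 + 7·3.

3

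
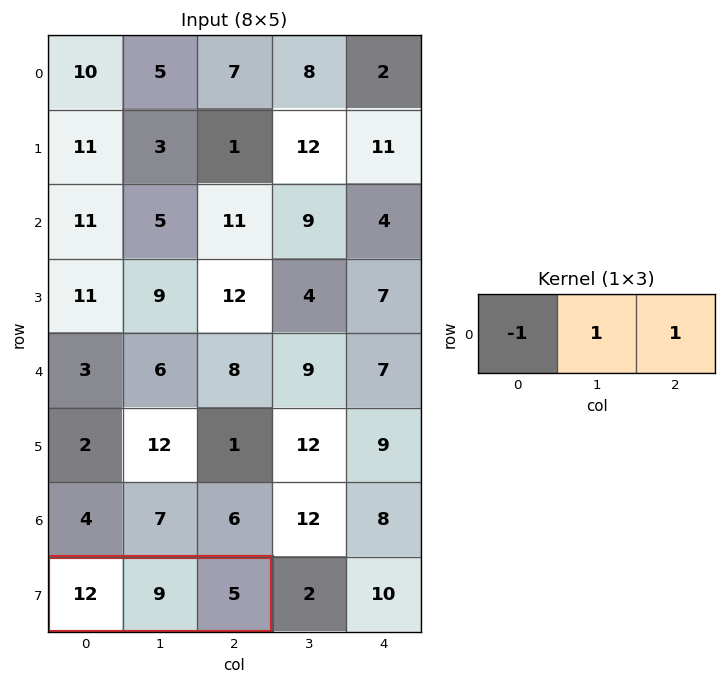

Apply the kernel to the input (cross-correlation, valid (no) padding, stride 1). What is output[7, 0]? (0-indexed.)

The receptive field on the input at this output position is [12 9 5]. Elementwise product with the kernel and sum: 12·-1 + 9·1 + 5·1.

2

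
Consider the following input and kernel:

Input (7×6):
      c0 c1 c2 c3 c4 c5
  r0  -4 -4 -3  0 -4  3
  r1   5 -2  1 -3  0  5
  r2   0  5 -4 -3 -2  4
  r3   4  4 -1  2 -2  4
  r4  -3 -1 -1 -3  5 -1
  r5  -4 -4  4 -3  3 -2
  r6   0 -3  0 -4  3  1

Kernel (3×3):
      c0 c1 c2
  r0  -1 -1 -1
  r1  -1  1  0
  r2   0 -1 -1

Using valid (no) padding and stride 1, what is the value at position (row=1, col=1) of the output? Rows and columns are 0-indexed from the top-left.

The receptive field on the input at this output position is [-2 1 -3 / 5 -4 -3 / 4 -1 2]. Elementwise product with the kernel and sum: -2·-1 + 1·-1 + -3·-1 + 5·-1 + -4·1 + -1·-1 + 2·-1.

-6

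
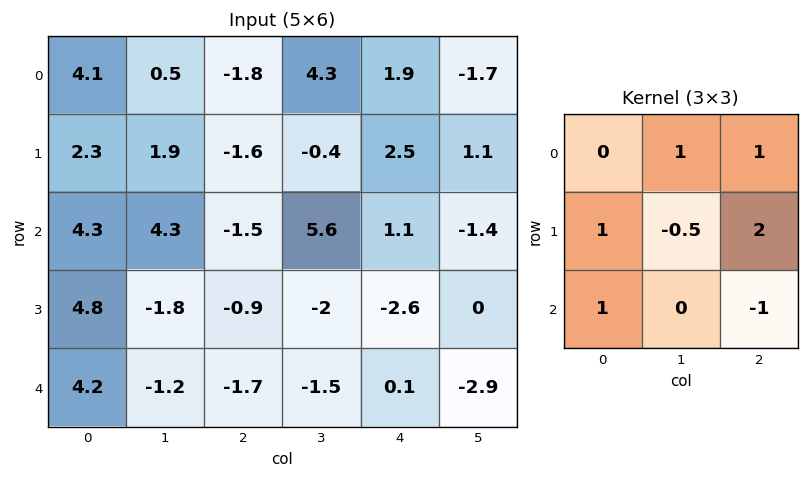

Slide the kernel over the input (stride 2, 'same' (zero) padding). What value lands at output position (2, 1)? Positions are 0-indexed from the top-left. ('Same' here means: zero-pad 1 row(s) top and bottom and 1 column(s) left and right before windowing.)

The receptive field on the zero-padded input at this output position is [-1.8 -0.9 -2 / -1.2 -1.7 -1.5 / 0 0 0]. Elementwise product with the kernel and sum: -0.9·1 + -2·1 + -1.2·1 + -1.7·-0.5 + -1.5·2 + 0·1 + 0·-1.

-6.25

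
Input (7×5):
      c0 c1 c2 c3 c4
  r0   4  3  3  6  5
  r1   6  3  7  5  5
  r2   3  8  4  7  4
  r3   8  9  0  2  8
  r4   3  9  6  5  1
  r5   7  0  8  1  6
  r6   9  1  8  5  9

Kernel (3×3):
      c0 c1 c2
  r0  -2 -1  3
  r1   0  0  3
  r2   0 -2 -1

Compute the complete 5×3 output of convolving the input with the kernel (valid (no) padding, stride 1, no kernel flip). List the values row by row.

Output[0,0]: The receptive field on the input at this output position is [4 3 3 / 6 3 7 / 3 8 4]. Elementwise product with the kernel and sum: 4·-2 + 3·-1 + 3·3 + 7·3 + 8·-2 + 4·-1.
Output[0,1]: The receptive field on the input at this output position is [3 3 6 / 3 7 5 / 8 4 7]. Elementwise product with the kernel and sum: 3·-2 + 3·-1 + 6·3 + 5·3 + 4·-2 + 7·-1.

-1 9 0
0 21 -4
-26 -10 10
-15 -14 17
17 -27 -15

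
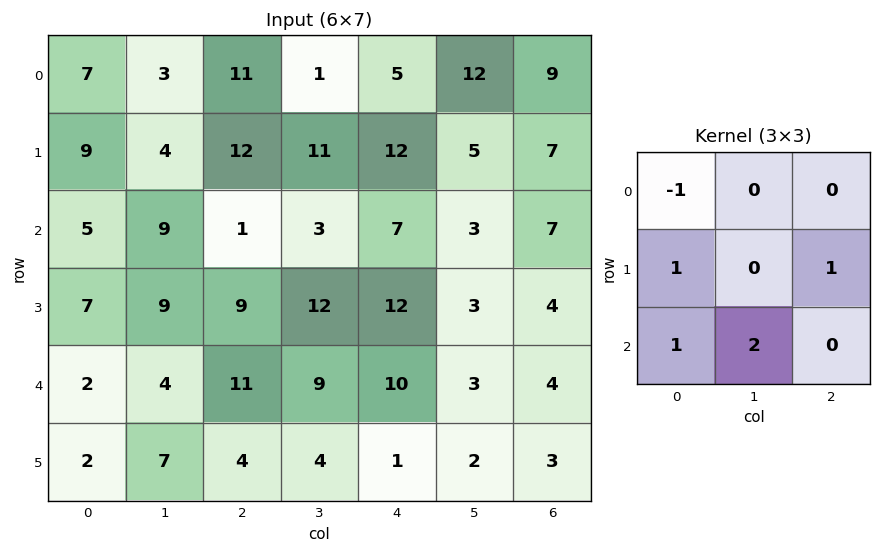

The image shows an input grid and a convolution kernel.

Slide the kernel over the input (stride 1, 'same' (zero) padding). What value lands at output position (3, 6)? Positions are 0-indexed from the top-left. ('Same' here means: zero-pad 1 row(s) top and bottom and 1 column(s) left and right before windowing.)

11

The receptive field on the zero-padded input at this output position is [3 7 0 / 3 4 0 / 3 4 0]. Elementwise product with the kernel and sum: 3·-1 + 3·1 + 0·1 + 3·1 + 4·2.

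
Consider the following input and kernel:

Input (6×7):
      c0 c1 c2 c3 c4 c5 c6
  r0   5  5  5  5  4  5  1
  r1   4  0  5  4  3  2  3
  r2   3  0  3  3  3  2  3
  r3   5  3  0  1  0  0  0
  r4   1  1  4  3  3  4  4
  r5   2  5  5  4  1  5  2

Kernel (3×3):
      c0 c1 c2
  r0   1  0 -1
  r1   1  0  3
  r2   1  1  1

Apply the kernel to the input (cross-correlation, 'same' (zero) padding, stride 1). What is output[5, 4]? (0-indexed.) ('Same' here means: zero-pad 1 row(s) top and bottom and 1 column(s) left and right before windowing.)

18

The receptive field on the zero-padded input at this output position is [3 3 4 / 4 1 5 / 0 0 0]. Elementwise product with the kernel and sum: 3·1 + 4·-1 + 4·1 + 5·3 + 0·1 + 0·1 + 0·1.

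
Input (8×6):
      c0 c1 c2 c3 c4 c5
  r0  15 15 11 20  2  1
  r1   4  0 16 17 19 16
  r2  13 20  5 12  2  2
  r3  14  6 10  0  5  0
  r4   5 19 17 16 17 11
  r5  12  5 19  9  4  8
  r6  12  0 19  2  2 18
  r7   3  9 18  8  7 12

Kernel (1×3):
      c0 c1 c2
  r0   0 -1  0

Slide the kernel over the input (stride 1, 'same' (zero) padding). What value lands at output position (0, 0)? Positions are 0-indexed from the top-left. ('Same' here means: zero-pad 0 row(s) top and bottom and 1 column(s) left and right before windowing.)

The receptive field on the zero-padded input at this output position is [0 15 15]. Elementwise product with the kernel and sum: 15·-1.

-15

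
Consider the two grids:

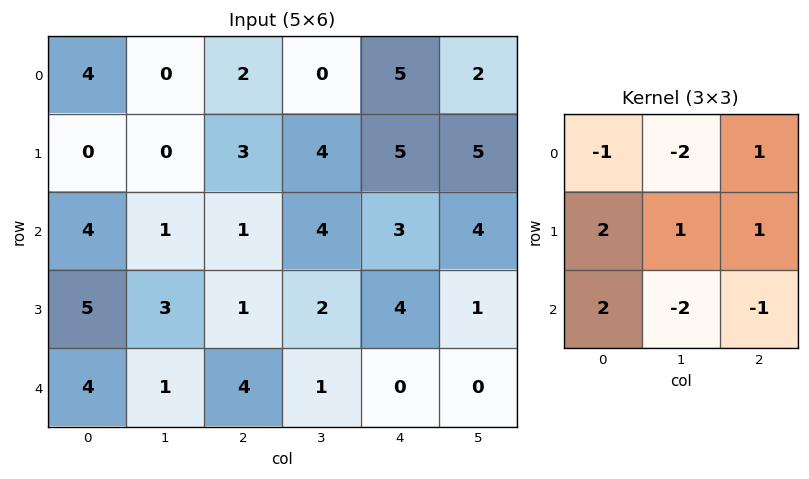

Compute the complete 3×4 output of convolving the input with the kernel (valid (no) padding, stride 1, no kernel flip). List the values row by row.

Output[0,0]: The receptive field on the input at this output position is [4 0 2 / 0 0 3 / 4 1 1]. Elementwise product with the kernel and sum: 4·-1 + 0·-2 + 2·1 + 0·2 + 0·1 + 3·1 + 4·2 + 1·-2 + 1·-1.
Output[0,1]: The receptive field on the input at this output position is [0 2 0 / 0 3 4 / 1 1 4]. Elementwise product with the kernel and sum: 0·-1 + 2·-2 + 0·1 + 0·2 + 3·1 + 4·1 + 1·2 + 1·-2 + 4·-1.

6 -1 9 8
16 7 -3 1
11 3 8 5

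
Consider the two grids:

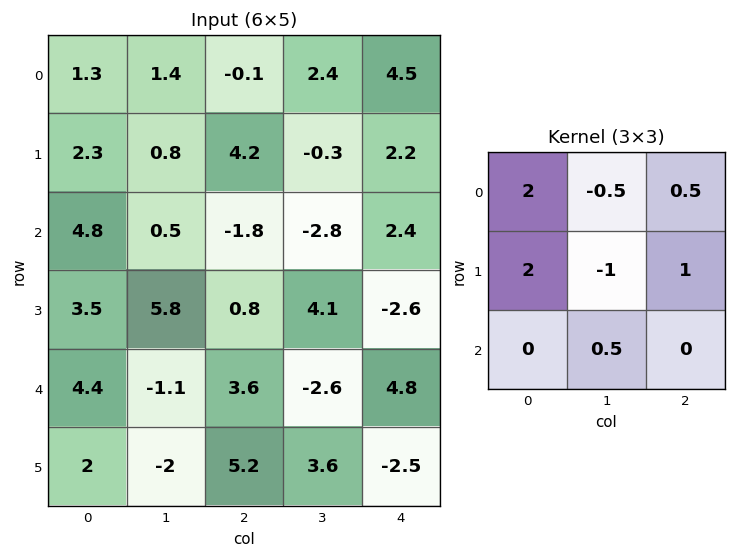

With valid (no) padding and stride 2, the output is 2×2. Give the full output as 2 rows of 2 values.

10.1 10.35
9.9 -7.4

Output[0,0]: The receptive field on the input at this output position is [1.3 1.4 -0.1 / 2.3 0.8 4.2 / 4.8 0.5 -1.8]. Elementwise product with the kernel and sum: 1.3·2 + 1.4·-0.5 + -0.1·0.5 + 2.3·2 + 0.8·-1 + 4.2·1 + 0.5·0.5.
Output[0,1]: The receptive field on the input at this output position is [-0.1 2.4 4.5 / 4.2 -0.3 2.2 / -1.8 -2.8 2.4]. Elementwise product with the kernel and sum: -0.1·2 + 2.4·-0.5 + 4.5·0.5 + 4.2·2 + -0.3·-1 + 2.2·1 + -2.8·0.5.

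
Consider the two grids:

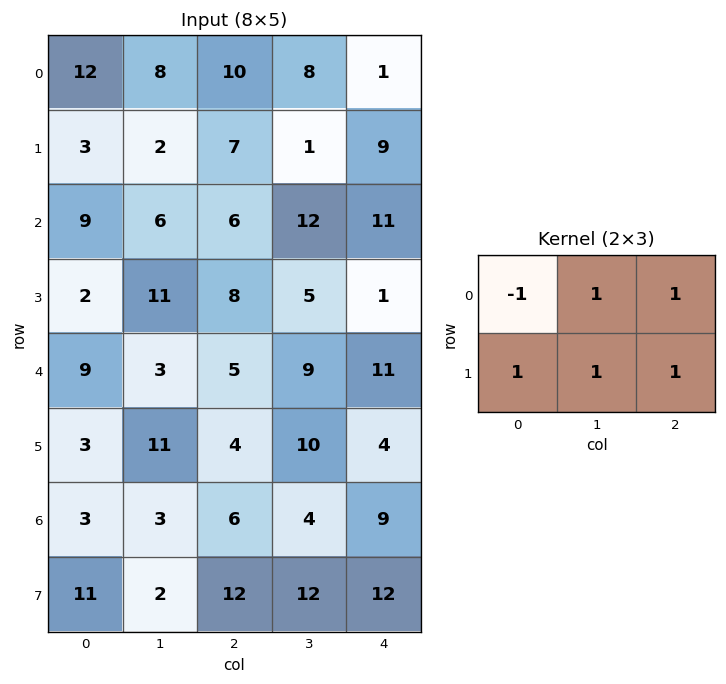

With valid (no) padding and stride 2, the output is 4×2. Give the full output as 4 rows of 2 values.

Output[0,0]: The receptive field on the input at this output position is [12 8 10 / 3 2 7]. Elementwise product with the kernel and sum: 12·-1 + 8·1 + 10·1 + 3·1 + 2·1 + 7·1.

18 16
24 31
17 33
31 43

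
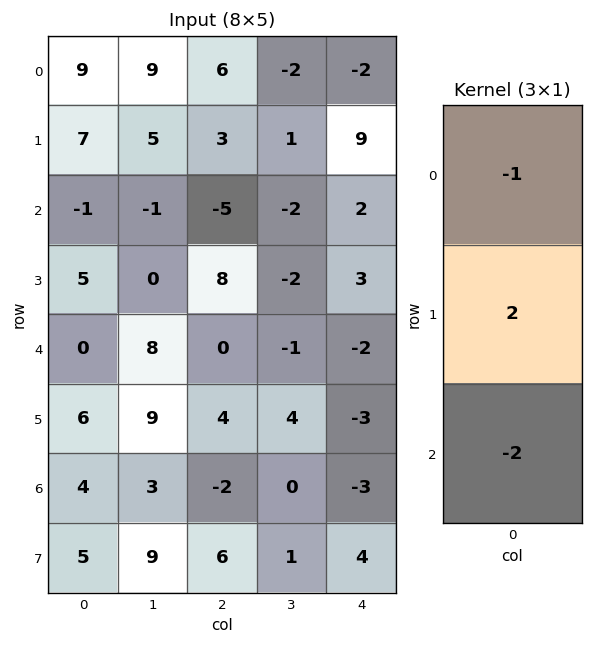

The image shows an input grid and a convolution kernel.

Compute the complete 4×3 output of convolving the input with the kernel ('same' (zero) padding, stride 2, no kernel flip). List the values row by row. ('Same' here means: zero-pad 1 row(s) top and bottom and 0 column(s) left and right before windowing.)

4 6 -22
-19 -29 -11
-17 -16 -1
-8 -20 -11

Output[0,0]: The receptive field on the zero-padded input at this output position is [0 / 9 / 7]. Elementwise product with the kernel and sum: 0·-1 + 9·2 + 7·-2.
Output[0,1]: The receptive field on the zero-padded input at this output position is [0 / 6 / 3]. Elementwise product with the kernel and sum: 0·-1 + 6·2 + 3·-2.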